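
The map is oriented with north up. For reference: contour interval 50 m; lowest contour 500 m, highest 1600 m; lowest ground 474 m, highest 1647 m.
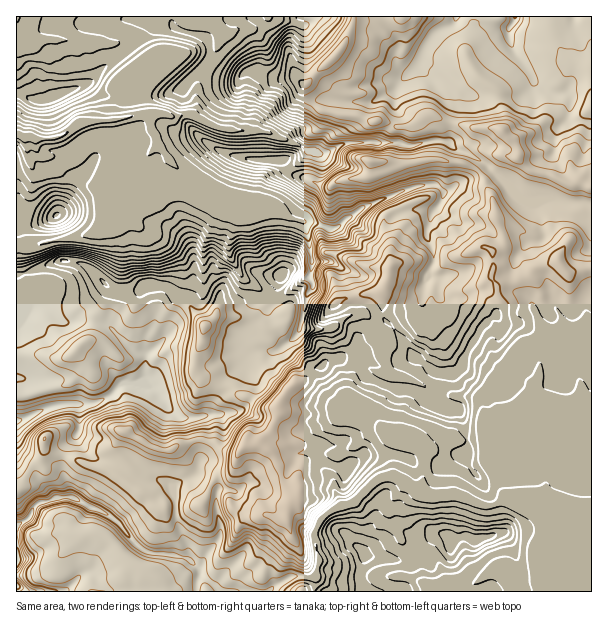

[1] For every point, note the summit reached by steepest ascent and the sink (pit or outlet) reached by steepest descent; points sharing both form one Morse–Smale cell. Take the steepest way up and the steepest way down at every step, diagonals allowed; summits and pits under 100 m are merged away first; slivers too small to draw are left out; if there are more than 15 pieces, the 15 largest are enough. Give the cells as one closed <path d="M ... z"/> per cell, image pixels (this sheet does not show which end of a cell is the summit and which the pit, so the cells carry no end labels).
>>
<path d="M266 16l-93 0-2 6-6-3-13 1-7 7-11 18 12 17-18 18 4 13-10 12 2 12-17 4-17 0-7 1-1 3 8 14 12 1 36 22 3 0 17-17 28 35 52 26 0 9-9 27 0 12 12 21 19 16 2 8 8 7-11 12-12 21 0 5 6 7-27 27-3 8 17 10 12 2 14 10 12 0 0 8-7 15-12 13 15 11 9 27 13 13 0 3-6 5-2 6 0 16 13 27 7 24 6 1 2-2 3-11-5-33 6-12 15-11 19-6 23-22 6-4 12 0 33 20 27-2 27 11 12 0 12-6 27 11 8 6 6 11 0 12-3 4 0 48 47 1 1-388-13-2-4 2-20-5-28 3-6-3-35-35-15 14-12 4-12 10-4 0-9-8-17 2-58 24-26 19-4 0-17-7-21-4-18-8-13 0 8-6 10-27 30-25-15-10-27-10-45-4-27-12 2-6 2-29-10-12-14-13 23-6 15 2 6-7 4-13 5 2 15-6 15 0 8-7z"/><path d="M395 476l-12 0-6 4-23 22-19 6-15 11-6 12 5 33-3 11-9 4-4 13 241-1 0-48 3-4 0-12-10-15-31-13-12 6-12 0-27-11-27 2z"/><path d="M258 444l-12 1-6 7-6 18-7 5-9 1-6 6-11 23-31 0-6 3-6-2-9-10-8-3-28-21-11-4-16-4-21-8-12-2-8-6-5 13-10 9-8 16-6 5 0 33 8-2 7-7 1-6 9-7 6 0 9-4 18 0 43 24 15 18 11 10 7 3 23 1 18 6 8 9 1 4-4 12 1 7 72 0 7-8 14-7 18 0 0-2-7-23-13-27 0-16 2-6 6-5 0-3-13-13-9-27z"/><path d="M353 16l-86 0-2 5-8 7-15 0-15 6-5-2-4 13-6 7-15-2-23 5 24 26-2 29-3 6 28 12 45 4 52 22 9-2 12-7 12-3 47 0 6 3 13 0 14-5 16 2 3-2 1-17-17-8-8 0-18 12-12 0-12-6-15 0-13-6-14 0-21-5-13-11-2-6 0-9 37-37 9-20z"/><path d="M158 145l-28 29-12 24 8 17 28 25 6 12 6 21-2 12 15 13 7 3 19 25-3 18-6 13 0 15 5 7 21 7 4-8 27-27-5-4-1-8 12-21 11-12-8-7-2-8-19-16-12-21 0-12 7-21 2-15-52-26z"/><path d="M144 384l-22 0-14 13-9 5-12 2-28 0-12 4-30 13-1 68 2 1 4-4 8-16 10-9 5-13 8 6 12 2 25 10 17 3 15 9 5-8 0-6-9-14 0-7 5-11 20 8 7 6 15 5 36-12 12 3 14 9 12 1 7-7 12-1 13-13 7-15 0-8-12 0-14-10-12-2-16-10-6 13-6 8 0 4-3 4-26 3-7-3-19-23z"/><path d="M591 16l-135 0 0 4-7 6-15 7-7 11-6 16 44 32 17 6 40-2 10-9 2-7 12 11 9 3 11-2 5 7-3 14 2 4 6 4 15 3z"/><path d="M443 140l-12 0-14 5-13 0-6-3-47 0-12 3-16 9-14-3-13 13-18 13-10 27-4 4-5 1 14 1 18 8 21 4 17 7 4 0 26-19 58-24 17-2 9 8 4 0 12-10 12-4 15-13-6-5-24-10-7-8z"/><path d="M81 124l-3 0-13 10-14 5-16 0-19-4 1 111 18 0 21-6 25-4 18-6 10-9 9-27 8-9 4-11 10-12-38-22-12-1z"/><path d="M117 196l-8 25-13 11-15 4-33 5-13 5-19 0 1 61 22-1 24 16 32-2 11-21 2-13 6 4 24 0 11-6 15 1 2-12-6-21-6-12-28-25z"/><path d="M383 16l-29 1-2 10-9 20-37 37 0 9 2 6 13 11 21 5 14 0 13 6 15 0 12 6 17-1 13-11 8 0 16 7 6-15 0-12-5-12-31-23-9 12-6 0-8-9 1-22-12-15z"/><path d="M534 80l-2 7-10 9-31 2-20-2-19-14 4 13 0 12-5 15 25 6 22 0 16 13 4 9-1 8 11 11 24 6 17 9 4 0 8-4 10 7 1-62-22-8-2-4 3-14-5-7-11 2-9-3z"/><path d="M74 498l-18 0-9 4-6 0-9 7-1 6-7 7-8 3 1 51 13 0 24-6 7-15 16-19 19-1 12 5 26 25 22 12 6 5 3 10 31-1 4-18-1-4-8-9-18-6-23-1-7-3-11-10-15-18z"/><path d="M165 286l-7 17-4 24-8 12-2 44 11 7 11 15 13 11 16 2 14-3 3-4 0-4 6-8 5-12-22-8-7-11 11-42-17-23-9-5z"/><path d="M126 432l-4 0-4 11 0 7 9 14 0 6-5 9 19 14 8 3 9 10 4 2 8-3 31 0 11-23 6-6 9-1 7-5 6-17-13-2-14-9-12-3-36 12-15-5z"/>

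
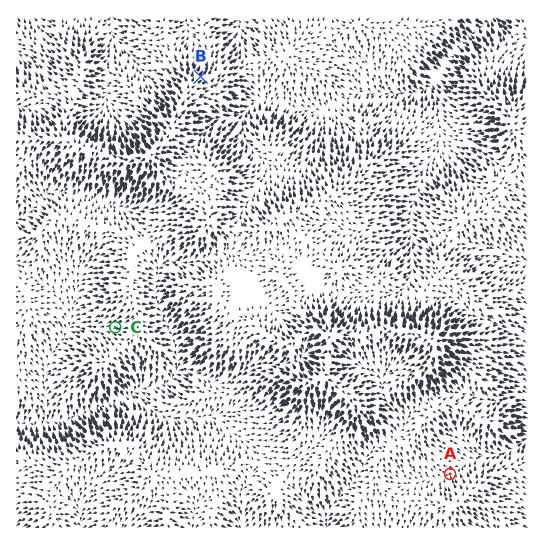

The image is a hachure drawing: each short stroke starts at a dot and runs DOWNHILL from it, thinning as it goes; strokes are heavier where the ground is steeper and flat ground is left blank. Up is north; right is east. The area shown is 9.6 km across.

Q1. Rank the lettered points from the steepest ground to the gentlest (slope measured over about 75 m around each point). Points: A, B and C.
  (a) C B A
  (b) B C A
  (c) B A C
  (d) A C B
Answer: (b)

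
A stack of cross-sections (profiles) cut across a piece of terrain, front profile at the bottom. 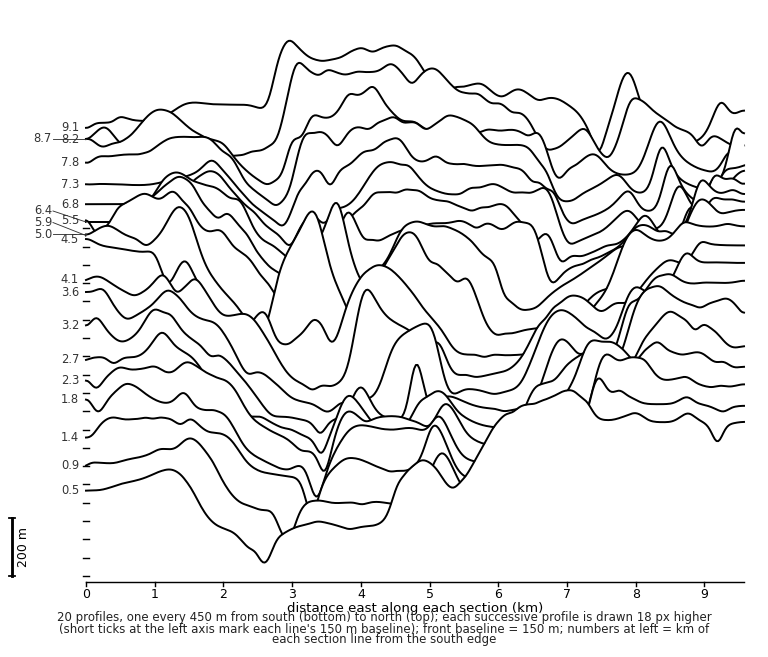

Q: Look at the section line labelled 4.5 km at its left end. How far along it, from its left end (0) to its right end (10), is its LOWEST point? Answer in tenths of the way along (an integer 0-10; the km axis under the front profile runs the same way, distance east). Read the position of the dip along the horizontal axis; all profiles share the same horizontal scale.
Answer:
6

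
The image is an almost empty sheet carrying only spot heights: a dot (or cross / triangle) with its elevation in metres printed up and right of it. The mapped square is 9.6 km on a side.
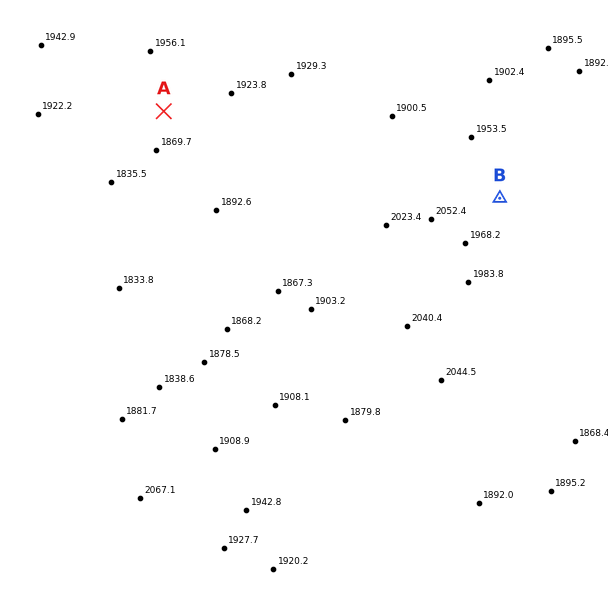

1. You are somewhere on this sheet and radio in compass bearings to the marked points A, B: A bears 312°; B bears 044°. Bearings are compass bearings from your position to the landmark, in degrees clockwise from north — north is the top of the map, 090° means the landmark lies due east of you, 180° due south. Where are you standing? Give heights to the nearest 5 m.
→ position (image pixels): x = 388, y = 314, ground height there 2020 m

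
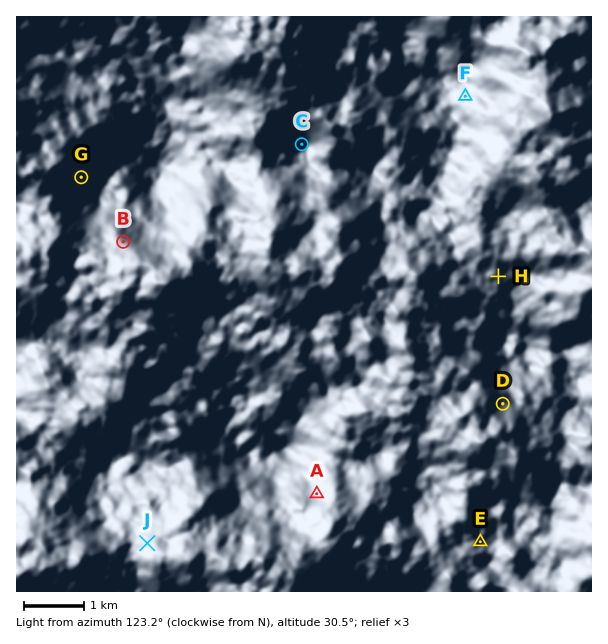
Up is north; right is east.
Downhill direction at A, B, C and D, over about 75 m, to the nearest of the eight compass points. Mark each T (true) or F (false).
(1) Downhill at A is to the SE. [T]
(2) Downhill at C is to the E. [F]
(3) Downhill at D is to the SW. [T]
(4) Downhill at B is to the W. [F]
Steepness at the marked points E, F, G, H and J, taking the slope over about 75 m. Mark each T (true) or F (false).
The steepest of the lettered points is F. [F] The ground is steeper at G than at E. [T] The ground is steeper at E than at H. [F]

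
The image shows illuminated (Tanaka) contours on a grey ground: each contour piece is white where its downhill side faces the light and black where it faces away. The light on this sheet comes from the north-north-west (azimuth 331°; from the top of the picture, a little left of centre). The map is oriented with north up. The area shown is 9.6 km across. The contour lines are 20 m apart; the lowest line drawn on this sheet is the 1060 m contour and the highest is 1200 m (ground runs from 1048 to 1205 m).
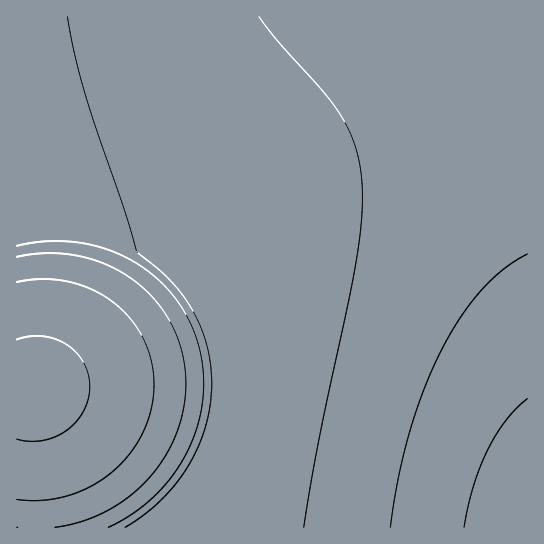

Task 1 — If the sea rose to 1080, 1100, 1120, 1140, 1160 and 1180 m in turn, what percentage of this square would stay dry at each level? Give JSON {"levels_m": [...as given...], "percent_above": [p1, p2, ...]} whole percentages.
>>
{"levels_m": [1080, 1100, 1120, 1140, 1160, 1180], "percent_above": [90, 62, 26, 17, 15, 10]}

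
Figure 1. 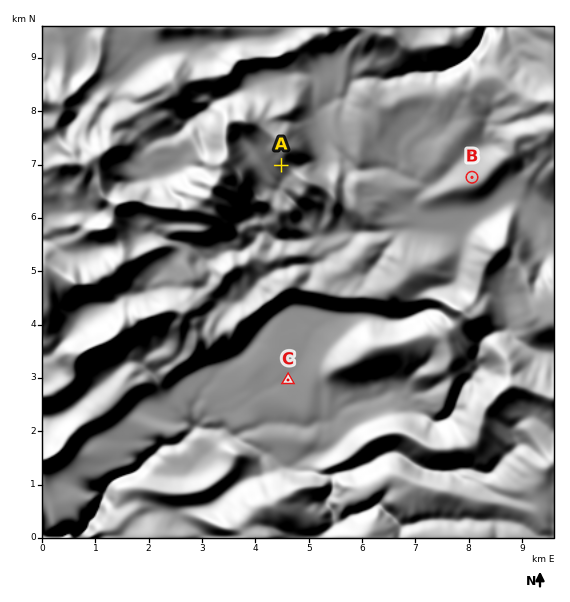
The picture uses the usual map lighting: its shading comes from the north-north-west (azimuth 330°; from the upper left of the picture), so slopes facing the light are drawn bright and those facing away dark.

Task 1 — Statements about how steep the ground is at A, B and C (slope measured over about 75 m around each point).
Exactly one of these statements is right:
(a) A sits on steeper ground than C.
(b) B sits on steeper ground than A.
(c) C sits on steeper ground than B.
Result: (a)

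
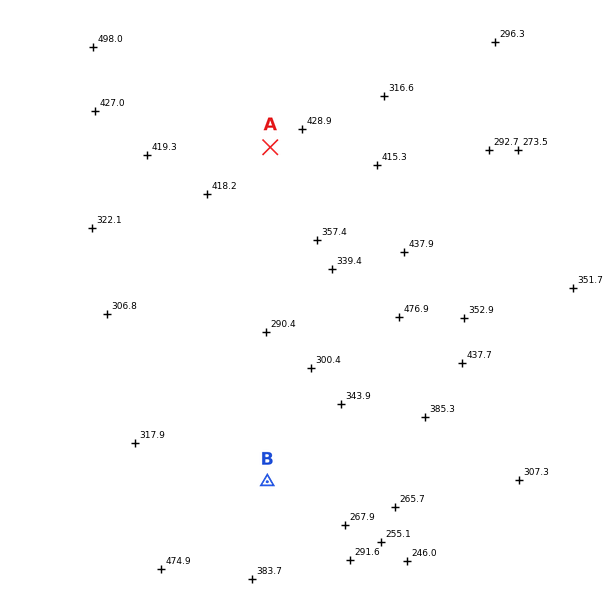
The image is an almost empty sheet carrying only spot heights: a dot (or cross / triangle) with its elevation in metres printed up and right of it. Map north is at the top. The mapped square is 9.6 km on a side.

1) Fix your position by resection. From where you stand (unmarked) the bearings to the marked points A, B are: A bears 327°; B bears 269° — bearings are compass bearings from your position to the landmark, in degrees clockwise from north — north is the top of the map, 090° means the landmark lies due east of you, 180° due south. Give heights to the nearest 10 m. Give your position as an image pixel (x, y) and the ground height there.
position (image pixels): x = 485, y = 478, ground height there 300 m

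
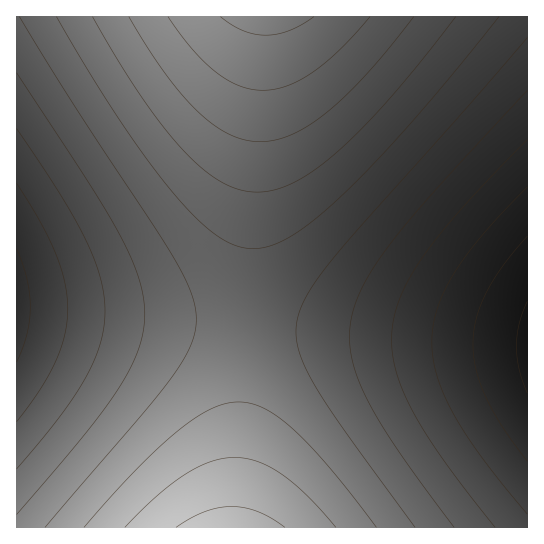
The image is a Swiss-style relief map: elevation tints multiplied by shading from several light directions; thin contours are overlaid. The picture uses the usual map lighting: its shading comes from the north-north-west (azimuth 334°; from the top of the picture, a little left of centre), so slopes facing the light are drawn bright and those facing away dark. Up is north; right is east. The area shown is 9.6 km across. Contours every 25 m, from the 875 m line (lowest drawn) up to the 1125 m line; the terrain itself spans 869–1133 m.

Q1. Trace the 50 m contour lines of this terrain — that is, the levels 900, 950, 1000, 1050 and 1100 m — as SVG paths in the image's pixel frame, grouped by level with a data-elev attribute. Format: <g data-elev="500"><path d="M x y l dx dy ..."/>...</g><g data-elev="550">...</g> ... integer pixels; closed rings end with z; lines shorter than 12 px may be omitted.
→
<g data-elev="900"><path d="M527 461l-24-34-17-29-10-28-3-25 3-26 10-26 17-27 24-30"/><path d="M17 249l10 30 3 28-3 27-10 28"/></g><g data-elev="950"><path d="M495 527l-52-67-31-50-10-21-7-20-3-19 0-19 3-17 6-19 9-18 14-22 39-48 64-67"/><path d="M17 129l43 65 25 45 15 39 4 17 1 16-1 16-4 16-6 18-9 17-26 40-42 51"/></g><g data-elev="1000"><path d="M415 527l-73-100-30-46-9-19-5-16-2-15 2-13 4-13 7-14 25-34 193-219"/><path d="M19 17l55 88 99 152 18 34 4 14 1 12-1 13-4 15-7 14-12 18-30 37-97 113"/></g><g data-elev="1050"><path d="M336 527l-29-31-26-22-24-13-23-4-12 2-12 3-25 13-28 21-32 31"/><path d="M93 17l24 42 24 37 22 30 20 24 19 18 19 14 18 8 18 2 18-2 19-8 21-13 23-18 25-24 28-30 65-80"/></g><g data-elev="1100"><path d="M168 17l25 33 24 23 22 13 12 3 12 1 12-1 12-3 26-14 28-23 29-32"/></g>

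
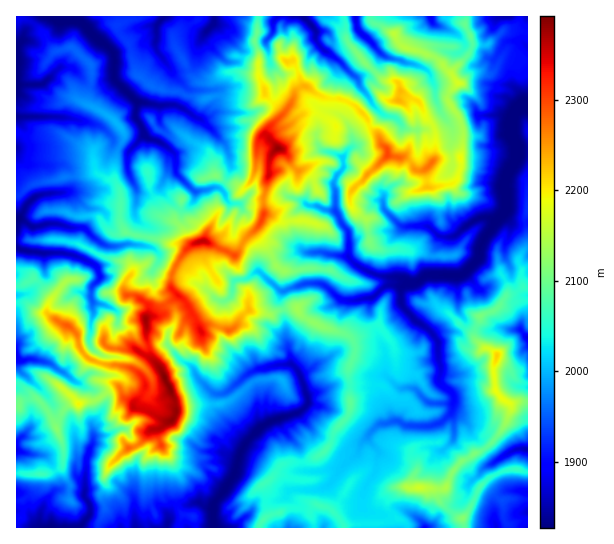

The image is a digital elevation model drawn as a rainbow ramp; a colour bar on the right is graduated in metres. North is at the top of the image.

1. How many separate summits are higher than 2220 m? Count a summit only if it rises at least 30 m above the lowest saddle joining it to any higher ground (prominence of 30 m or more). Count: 10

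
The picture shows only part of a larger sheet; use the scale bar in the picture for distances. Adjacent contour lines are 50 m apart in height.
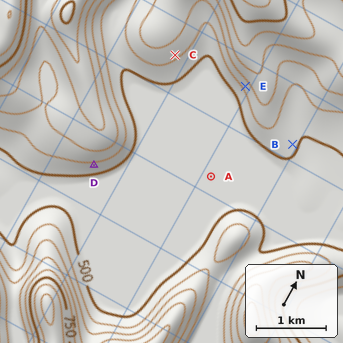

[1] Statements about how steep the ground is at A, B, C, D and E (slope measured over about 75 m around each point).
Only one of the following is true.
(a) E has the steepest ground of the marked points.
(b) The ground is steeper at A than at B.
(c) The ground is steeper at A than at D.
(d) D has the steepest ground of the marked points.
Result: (a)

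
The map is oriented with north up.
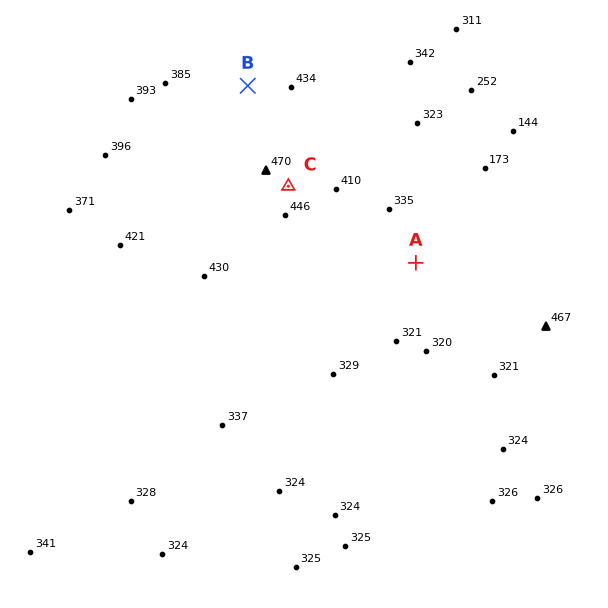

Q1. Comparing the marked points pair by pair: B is above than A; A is below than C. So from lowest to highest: A B C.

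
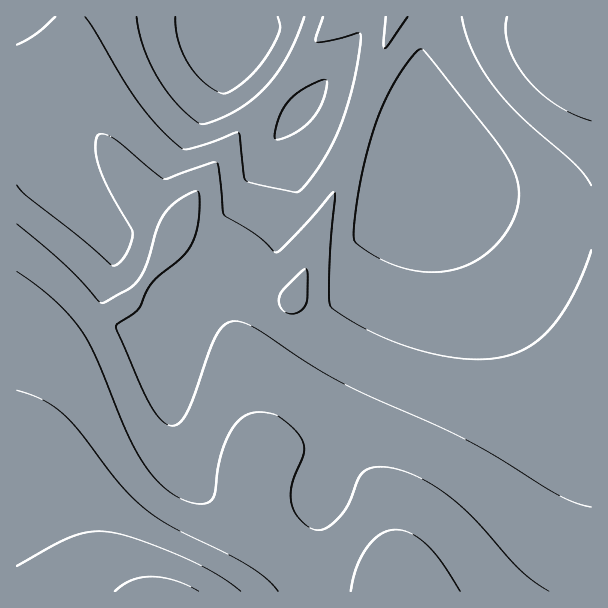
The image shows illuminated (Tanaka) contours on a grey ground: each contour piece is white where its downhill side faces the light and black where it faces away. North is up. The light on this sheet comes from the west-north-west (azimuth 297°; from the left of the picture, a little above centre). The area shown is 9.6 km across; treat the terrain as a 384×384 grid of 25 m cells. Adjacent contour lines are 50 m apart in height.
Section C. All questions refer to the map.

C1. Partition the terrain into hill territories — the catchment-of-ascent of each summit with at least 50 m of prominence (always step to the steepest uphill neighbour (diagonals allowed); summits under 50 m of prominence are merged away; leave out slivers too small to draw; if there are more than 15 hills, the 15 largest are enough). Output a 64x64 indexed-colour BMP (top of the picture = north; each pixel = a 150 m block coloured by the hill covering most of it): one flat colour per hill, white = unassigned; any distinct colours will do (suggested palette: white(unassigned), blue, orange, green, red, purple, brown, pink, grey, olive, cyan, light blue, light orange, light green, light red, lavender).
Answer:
<image width="64" height="64" href="data:image/bmp;base64,Qk12CAAAAAAAAHYAAAAoAAAAQAAAAEAAAAABAAQAAAAAAAAIAAATCwAAEwsAABAAAAAAAAAA////ALR3HwAOf/8ALKAsACgn1gC9Z5QAS1aMAMJ34wB/f38AIr28AM++FwDox64AeLv/AIrfmACWmP8A1bDFABERERERERERERERERERERERIiIiIiIiIiIiIiIiIiIiEREREREREREREREREREREREiIiIiIiIiIiIiIiIiIiIRERERERERERERERERERERESIiIiIiIiIiIiIiIiIiIhERERERERERERERERERERERIiIiIiIiIiIiIiIiIiIiEREREREREREREREREREREREiIiIiIiIiIiIiIiIiIiIRERERERERERERERERERERESIiIiIiIiIiIiIiIiIiIhERERERERERERERERERERERIiIiIiIiIiIiIiIiIiIiEREREREREREREREREREREREiIiIiIiIiIiIiIiIiIiIRERERERERERERERERERERESIiIiIiIiIiIiIiIiIiIhERERERERERERERERERERERIiIiIiIiIiIiIiIiIiIiEREREREREREREREREREREREiIiIiIiIiIiIiIiIiIiIRERERERERERERERERERERESIiIiIiIiIiIiIiIiIiIhERERERERERERERERERERERIiIiIiIiIiIiIiIiIiIiERERERERERERERERERERERESIiIiIiIiIiIiIiIiIiIRERERERERERERERERERERERIiIiIiIiIiIiIiIiIiIhERERERERERERERERERERERESIiIiIiIiIiIiIiIiIiERERERERERERERERERERERERIiIiIiIiIiIiIiIiIiIRERERERERERERERERERERERESIiIiIiIiIiIiIiIiIhERERERERERERERERERERERERIiIiIiIiIiIiIiIiIiEREREREREREREREREREREREREiIiIiIiIiIiIiIiIiIRERERERERERERERERERERERERIiIiIiIiIiIiIiIiIhEREREREREREREREREREREREREiIiIiIiIiIiIiIiIiERERERERERERERERERERERERERIiIiIiIiIiIiIiIiIREREREREREREREREREREREREREiIiIiIiIiIiIiIiIhERERERERERERERERERERERERERIiIiIiIiIiIiIiIiEREREREREREREREREREREREREREiIiIiIiIiIiIiIiIRERERERERERERERERERERERERERIiIiIiIiIiIiIiIhEREREREREREREREREREREREREREiIiIiIiIiIiIiIiERERERERERERERERERERERERERERIiIiIiIiIiIiIiIREREREREREREREREREREREREREREiIiIiIiIiIiIiIhERERERERERERERERERERERERERESIiIiIiIiIiIiIiEREREREREREREREREREREREREREREiIiIiIiIiIiIiIRERERERERERERERERERERERERERESIiIiIiIiIiIiIhERERERERERERERERERERERERERERIiIiIiIiIiIiIiERERERERERERERERERERERERERERESIiIiIiIiIiIiIRERERERERERERERERERERERERERERIiIiIiIiIiIiIhEREREREREREREREREREREREREREREiIiIiIiIiIiIiERERERERERERERERERERERERERERESIiIiIiIiIiIiIRERERERERERERERERERERERERERERIiIiIiIiIiIiIhEREREREREREREREREREREREREREREiIiIiIiIiIiIiERERERERERERERERERERERERERERERIiIiIiIiIiIiIREREREREREREREREREREREREREREREiIiIiIiIiIiIhERERERERERERERERERERERERERERESIiIiIiIiMzMzERERERERERERERERERERERERERERERIiIiIjMzMzMzMREREREREREREREREREREREREREREREiIiIzMzMzMzMxERERERERERERERERERERERERERERESIiMzMzMzMzMzERERERERERERERERERERERERERERERIjMzMzMzMzMzMREREREREREREREREREREREREREREREzMzMzMzMzMzMxEREREREREREREREREREREREREREREzMzMzMzMzMzMzERERERERERERERERERERERERERERETMzMzMzMzMzMzMRERERERERERERERERERERERERERETMzMzMzMzMzMzMxERERERERERERERERERERERERERERMzMzMzMzMzMzMzEREREREREREREREREREREREREREREzMzMzMzMzMzMzMRERERERERERERERERERERERERERETMzMzMzMzMzMzMxERERERERERERERERERERERERERERMzMzMzMzMzMzMzERERERERERERERERERERERERERERETMzMzMzMzMzMzMRERERERERERERERERERERERERERERMzMzMzMzMzMzMxEREREREREREREREREREREREREREREzMzMzMzMzMzMzERERERERERERERERERERERERERERERMzMzMzMzMzMzMREREREREREREREREREREREREREREREzMzMzMzMzMzMxERERERERERERERERERERERERERERETMzMzMzMzMzMzERERERERERERERERERERERERERERERMzMzMzMzMzMzMRERERERERERERERERERERERERERERETMzMzMzMzMzMxERERERERERERERERERERERERERERERMzMzMzMzMzMz"/>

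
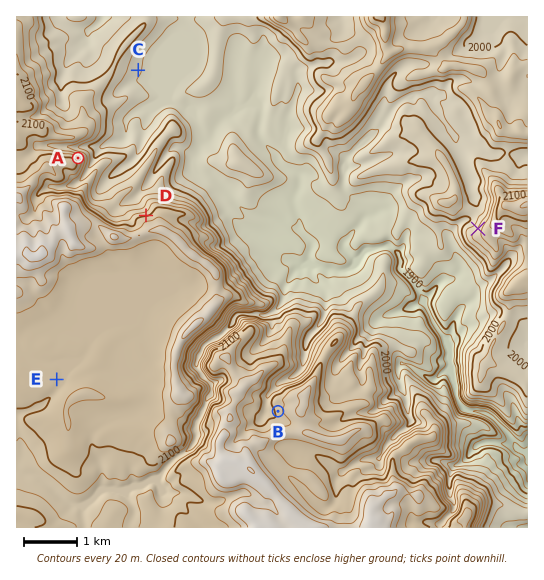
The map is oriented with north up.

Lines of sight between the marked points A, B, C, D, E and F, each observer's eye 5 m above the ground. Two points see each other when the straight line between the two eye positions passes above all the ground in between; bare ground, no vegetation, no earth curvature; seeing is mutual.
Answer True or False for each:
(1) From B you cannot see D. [True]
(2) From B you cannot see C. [True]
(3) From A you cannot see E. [True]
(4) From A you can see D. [True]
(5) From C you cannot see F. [False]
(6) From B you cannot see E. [True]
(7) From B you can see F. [False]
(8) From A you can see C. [True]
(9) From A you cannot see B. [True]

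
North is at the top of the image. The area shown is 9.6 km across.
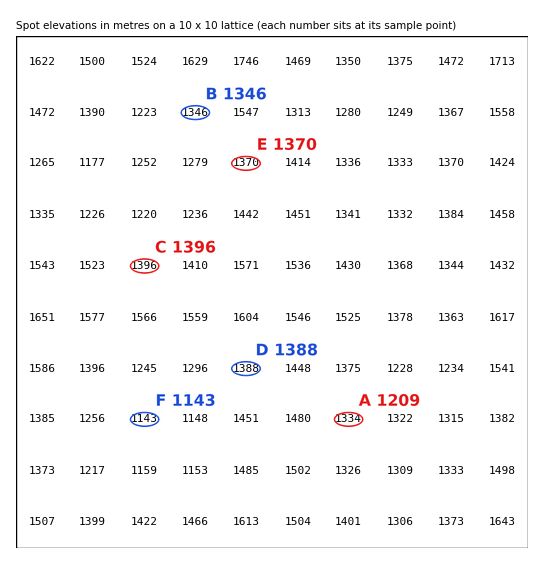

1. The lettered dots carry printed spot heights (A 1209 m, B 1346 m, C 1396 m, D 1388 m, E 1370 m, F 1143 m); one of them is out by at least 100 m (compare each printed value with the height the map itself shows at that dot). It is A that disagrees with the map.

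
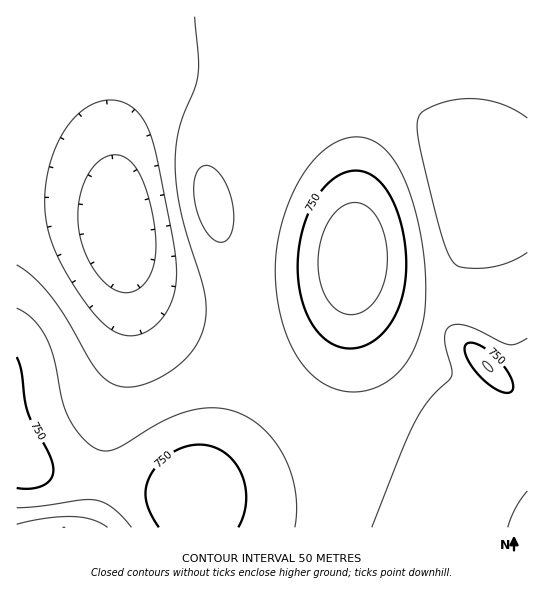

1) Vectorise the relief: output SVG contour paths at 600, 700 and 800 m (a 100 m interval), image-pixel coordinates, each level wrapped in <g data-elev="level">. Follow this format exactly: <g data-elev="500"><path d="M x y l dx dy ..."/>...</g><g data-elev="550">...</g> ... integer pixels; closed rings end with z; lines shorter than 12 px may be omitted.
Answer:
<g data-elev="600"><path d="M126 335l-11-3-12-9-12-13-14-20-14-23-9-20-6-17-3-19 0-20 3-20 6-18 8-18 9-14 11-10 12-7 13-4 12 1 12 6 10 9 8 14 9 33 14 74 4 25 0 16-1 13-4 12-6 12-9 10-10 7-9 3z"/></g><g data-elev="700"><path d="M295 527l2-17-1-17-4-18-6-16-9-14-11-14-13-10-14-8-21-5-24 2-15 4-16 7-49 28-12 2-12-6-13-14-11-19-5-15-7-39-8-21-13-18-16-11"/><path d="M508 527l8-20 11-16"/><path d="M17 508l25-2 40-6 13 0 10 3 8 5 18 19"/><path d="M345 391l16 1 14-4 14-7 12-11 8-12 8-16 6-20 2-19 0-29-3-31-7-32-9-28-10-20-11-14-14-9-13-3-13 2-15 7-13 11-13 16-11 20-9 22-6 23-3 24 1 23 3 24 6 22 8 19 11 16 13 13 13 8z"/><path d="M527 338l-10 6-7 1-8-3-23-11-13-5-12-1-7 4-2 5 0 7 7 28-1 8-22 22-14 22-13 29-30 77"/><path d="M218 242l8-1 5-8 3-12-1-16-5-16-7-14-8-8-8-1-7 4-3 8-1 12 1 13 4 15 6 11 6 9z"/></g><g data-elev="800"><path d="M490 371l3 0-2-4-4-4-4-2 1 5z"/><path d="M346 314l7 1 6-2 7-3 7-6 9-16 5-21-1-22-6-22-10-14-7-5-6-1-7 0-7 3-11 11-9 17-5 20 1 21 5 19 10 14z"/></g>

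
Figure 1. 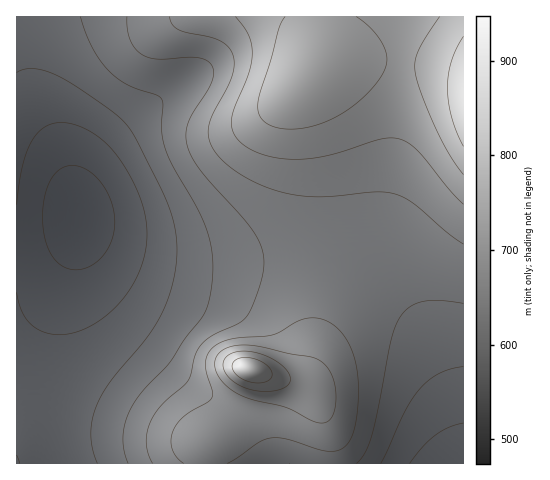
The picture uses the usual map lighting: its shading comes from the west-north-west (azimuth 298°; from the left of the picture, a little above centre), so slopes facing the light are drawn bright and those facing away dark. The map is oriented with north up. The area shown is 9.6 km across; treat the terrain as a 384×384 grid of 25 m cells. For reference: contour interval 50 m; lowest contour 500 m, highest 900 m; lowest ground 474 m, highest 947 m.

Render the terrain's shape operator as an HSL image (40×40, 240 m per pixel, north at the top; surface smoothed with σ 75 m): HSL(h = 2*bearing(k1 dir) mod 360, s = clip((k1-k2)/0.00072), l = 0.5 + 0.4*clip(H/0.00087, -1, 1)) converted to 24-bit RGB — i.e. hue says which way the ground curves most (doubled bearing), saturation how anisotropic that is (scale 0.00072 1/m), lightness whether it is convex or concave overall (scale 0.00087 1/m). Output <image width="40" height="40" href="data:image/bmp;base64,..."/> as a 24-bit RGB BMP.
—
<image width="40" height="40" href="data:image/bmp;base64,Qk32EgAAAAAAADYAAAAoAAAAKAAAACgAAAABABgAAAAAAMASAAATCwAAEwsAAAAAAAAAAAAAk3CHhm2Pe2yNdm2NdW2NdGyOdGuPdWuSd2uUemyWfm+Xg3SYiXmYjX+YkIOYkYaXkIaXjIWXh4CXgnqXfXOYe2yYemaYfGSXgGSVhGmSiHeMiI6BgqN5dKt0cqSDcJqUbIeTbHqPbXWLcHWIcnaGdXiEd3mDeHuCknGAi3COfm6Md26Mc22McGyObmuQbWuSbWuUb22Wc3CXeHWYfnqYhYCYioSYjoaZkIWZj4KajX2binachm6dhGeegmGfgl+dgmGagmuVgX6MgJmBfap5eKp7eJyKdIuTbXeQa2+ObW+LcHCIcnOGdXaEd3iDeHqCj3N7i3OKgHGKeHCLcm+MbW6NbG+Pa3CRa3KUbXWVcHmWdX2XeoGWgIOWhYSWjIaWkYWYk4CalHqck3KekWmgj2KhjF6giV6ehGSaf3KTgo+PfKJ+fax5e6N7fpGKdXqOb22Ob2uNcG2LcnCIdHKGdXWFd3eDeHmCjHZ4iXaFgHSIeHKJcXCKb3OMbXWObHiQbHuSbX+UcIOUdIeUeoqUgIuShYmQi4eQk4OTl32Vm3SVnWuUnWORml+OlWCOkGWRhW+OfX+KfZiDfKh4gqp3g5t9goeIe3SMdmyNdWuNdG2LdXCIdnKHd3WFeHeEeHiDiXl4hnmCgHeGeHWHcnSJcHeLb3qNbX6PbYKQbYeSb4uSc4+SeJGQfo+LhIuIioWFkXyCmW57oltqpktSpEhBnVpCkW9Ph4Jic4dvcZV6c6J2fap0hqR3iZN+hn+HgHGMe2yNeGyMd26Ld3CJeHOHeHWFeXeEeXiDhn57hHuBf3mEeHeGdHiIcnuJcH6Lb4KNboeOboyPb5COco+Jdo6Eeox/hIl+jXx3m2FkrEJIuiUgwCwIvlMDt40Qkq4mUas6SK9mWq6Cbal+e6V2iZx7jYyBinqKg3CNfmyOfGyNem6LenCJenOHenWGeneEeniDhIJ8gX6AfXuDeHmFdnqHdH2IcoCJcYSLcImMcIyKcI2FcY2AdIx6eol3iIB1lWBlqzlSwQ0vwQANyB4A3XkDq9sgJ+Q2Ie2cLeDPTcHDb6ief5qCjpKCi3+BjXWNh26PgmyOf2yNfW6LfHGJe3OHe3WGe3eFe3mEgIN9f4CAfH2DeXyFd3yGdX6HdICIc4SIcoiJcomFcoqAcol6dIh0gIN2iGtynUl4uh5/2QCF+AGO1F6bq8PDk/nveO7/R7z/J4L4SnHHdYGfjIuJkYOAkHmFkHGOi2yQhWyPgm2Nf2+LfnGJfXSHfXaGfHeFfHmEfIN8fYKBe3+DeX6Fd32Gdn6HdoCHdYKHdYaGdYaCdIZ9dYZ4d4N2fXh5iWOLkUGmkR7Qfh75dmX/wtb/zOn/zOT/g5b/UDP/ZCDpg0u5mHOZlXx+lXl7k3SDkm6MkGyRiWyPhW6NgnCLgHKJf3SHfnaGfniFfXmEeoV+e4SCeoGEeX+FeH2Gd32Gd36Gd4CFd4KEeISCeIN9eIJ5eX96dXSAZV+QQEaxIlblOqL/e+T/pP/9rOTmvovK6SvQ4QzBwiemp1KJmm5zmXt0l3NzlXB+k22IkWyOjW2PiG+MhHGKgnOJgHWHf3eGf3iFfnqEeIeAeYaEeYOFeICGd32Gd3yGd3yGeH2FeX6DeoCCe4B/eoB8eX99cn6EYIKTRJ2wJNvPGvamJfhWdect37gZ1jUCxwALuRY4pz9Um2ZgmoJumYFwl3NwlG55kmyCkG2Jjm6MinCMhnKKhHSIgnaHgXeGgHmFf3qEdoiBd4eFd4SHd4CHd32Hd3uGd3qGeHqFeXqDe3uCfH2AfX5+e399dIN/Zo6AUJ92NrRQNcUec8sMvsgAvYIAt1AHrUIgoFZDlndfloxrmI5ul4NvlXRuk211kW1+j26EjXCIi3GKh3OJhXWIg3aHgniFgXmEgHqDdIqCdYiGdoWIdoGHdn2HdnqHd3iGeHeFe3iEfXqDf3uBgHyAfn19eoB5cIZwaJBiaZpQeaQ+lqgwqJ0spIMznHdElHxYkIlojZJtkZRvlY9vlINvk3ZvkW5yj297jXCBi3GFinOHiHSIhnaHhHeGg3iFgnmEgnuDc4uDc4mHdIaIdIGIdX2HdXmHdneGeXeFfHiFf3mEgnmDgnqBgnt+gX17gYJ4gIZygotqiI5kj5Bgj4xhjYlmiYptg4txgY5xhZBwjZJwko1wkYJwkHhwjnBxjHF5i3J+iXOCiHSFh3WGhnaHhXeGhHiFhHmEg3uDcYyDcoqHcoeJc4GIdH2HdHmGdXWGeXaFfXeFgHiEg3iEhHmChHl/g3p8g3t6g355hIF4hYR2hYV2goZ2gIZ2foh2fYp0gI1zhY5yjI9xj4pxjoJxjXpyjHNyinN4iXR9iHWAh3aDhnaFhneGhXiGhXiFhHmDg3uCcIyEcIqIcYeJcoGIc3yHdHiGdXSFeXWFfnaEgXeEhHiEhXiBhXl/hXl8hHl6hHx6hH56hIF6g4R6gYV5f4Z4foh3f4p1got0hoxzi41yjYhyjIJzi3xziXd0iHV3h3Z8hnd/hneChneDhXiEhXiFhXiEhHmChHqAb4yEcIqIcIaJcYCHcnuGc3eFdHSEeXWEfnaEgnaEhHeChXd/hXh9hXh7hXl5hXx5hX96hYJ6hYV6g4Z5god4gYh2gop1hIt0h4t0iotzi4d0ioJ0iX51h3p2hnd3hnh7hXh+hXiBhXiDhXiEhXiEhXiDhXmBhXl+b4uFb4qIb4SIcH+GcXqFcnaEdHODeXSCfnWCg3aDhHeAhHd9hXd6hnd4hnp4hn14hoB4hoJ4hoV4hYd4hIh3g4l2hIl1hYp0h4p0iYp0iYd1iIN1h392hnx3hXp4hHl7hHl9hHmAhHmChHiDhXiDhXiChXiAhnh9cIqFb4iIb4KHcH2FcHiEcnWCdHOCeXSBfnWBgnaAg3Z9hHZ6hXZ3hnh2h3t2h353iIF3iIN3iIZ3iIh2hol2hol1hYl1hop0h4l0iIl1iId1h4R2hoF3hX54hHx5g3p6gnp9gnp/g3mBhHiDhXeDhXeBhnZ+h3Z7cYmFcIWHb3+Fb3qEcHaCcXOBdHKAenSAf3WAgXV+gnZ6hHV3hXd1h3l1iHx1iX91iYJ1iYV1iYd1iol1iIp0h4p0h4p0hop0h4l0h4l1h4h1h4V2hYN4hIF5g396gn17gXt8gXt/gnmBg3iChXeChnaBh3V+iHR5coaGcYGFcHyEb3eCcHSBcXGAdXJ/enR/f3V/gHV7gnV4hHV1hnh0h3t0iX50ioFzioNzi4Zzi4hzi4pziotziYtziIpzh4pzhol0hoh0hod1hYZ2hYV4hIN5goF6gX97gHx8gHt/gnmBg3iDhXaDhnSBiHN9inJ4dIKEcnyDcHiCb3SBb3GAcXB/dnJ+enN+fnR9f3V6gXV2hHd0hnl0iHxziX9zi4Jyi4RyjIdyjIlyjItyi4xyiotyiItyh4pzholzhYl0hId1hIZ2g4V3goR5gYJ6gIB7f319f3x/gHmBgneDhXWEh3OCiXF+jHB4dnyCc3eCcHOBb3CBcG+Ac3B/dnF+enN9fXR9f3V5gXV1g3h0hnpziH1zioByi4NyjIVxjYhxjYpxjYtxjIxxioxyiItyh4tyhYpzhIl0g4h1god2gYV3gIR4f4J5foB7fn59fnx/fnmBgXaDhXOFiHGDim9/jW15dnaBc3OCcnCBcW+Bcm6AdG9/d3B+enJ+fXR9fnV6gHZ2g3h1hXt0iH50ioFzi4NyjIZyjYhxjYpxjYxxjY1xi4xxiYxyh4tyhYpzg4l0gYh0gId1f4Z2foR4fYN5fIF6fH99e3t/fHiBf3WDhHGGiW+GjG2Bj2t7fHWDeHKDdm+CdW6CdG6BdW6Ad3B/eXJ+fHR+fnZ8f3d5gXl3hHt3h312iYB1i4J0jIVzjYdzjYlyjYtyjY1yi41yiYxyhotzhIpzgol0gIh0fod1fYZ2fIV3e4N4eoF6e39+ent/enaBfHOEgW+HiW2KjWuFkGl+gXOFfXCEem6Ed22Ddm2Cdm6BdnCAd3J/eXV/e3d+fnl/gHt9gnt7hXx6h315iX94i4F3jIR2jYZ1jYl0jYt0i4xziYxzhot0g4p0gYl0f4h1fYd2e4Z2eoV3eIN4eYJ8eoCAeHqAd3WCenGFfm2IhmuLjmmLkmiEhnGHgW6HfW2GemyFeGyEd26DdnCBdXKBdXSAdneBeHqCenuDfnyDg32Fhn2EiH2Bint8i356jIF5jIR4jIh3jIt2iYt2hot2g4p2gIl2foh2e4d2eYZ3eIV3eIR6eYJ+eIGBdnqCdHKEdm6HemuKgmiMjGiPkmiLim+KhW2JgGyIfGuHeWyFd26EdXCDc3KCdHiDdH2FdX+Hdn+Jd32LeXmNgHqOiHuPj3uPj3yIjnyCjXx8jIF7i4Z6iol6h4p5g4l4gIh4fYh4eod4eIZ4eIV7eIR9eIOBd4CDdHmEcHCGcmyJdWiMfGaOhmaRkWiTjG2KiGyLg2uKfmuIe2yHeG+FdXGDc3aDdH6FcoWIcYmNcImQcIWTcn2Vc3SXgHWZi3aalHeZl3iUlHqLkHyDjX19ioN+iIh9hIh8gIh7fId6eod6eYZ8eYZ+eIWBd4WFdX+FcniGbW+IbWmLcGWOdWSQfWWSh2qUjWyLimuMhWuLgGuKfG2IeW+GdXOEdXqDdIWGcIuHbJGLapaTaZOZaoibbHqdcW6gg3Cik3GjnnOjoHWbm3iRlHuIj36DioGAh4aAgoZ/fYZ+fId/e4aBeoaDeIaFd4OGdH6HcHeJa26LZ2aOaWORbWKTc2WUe2uUjmyLi2uNhmuMgWyLfW2KenCHeHSFd3yDdoaCcI1/apOAZJmGYZ2RYJyfZIqfaHagdWuijGymn22pqW+npXOcn3aSmHuLkH6GioGEhYSDgYWDfoaEfIeFeoeHeISHdoGIcnyJbnWLaW6NZGaQYmCTZGCVaGSWbmyVjm2Li2yOhmyNgWyMfm6LfHGJenWGenyDeYV+cox2aZRyYZpyW515WJ2FWpyVYYuZaHKZfmudmWylqmynq26dqHKVoXaPmXuKkH+IioKHg4OGgISHfYWIe4SIeIKJdX+KcXqLbHSNZ22QYmeTX2OVX2OXZGqXbXqWjm6Li22NhW2NgW2Mfm+MfHGKfXWIfnuEf4N+fIt2dJJtZZhjWZthU5toUZhzVpN/YYyMbnWJinCSn26VqG2Rqm+OpnOLn3iJl3yJj4CJiYKKgYGIfoGJe4GKeH+KdXyLcHiNa3OPZm2SYWmUXmeXX2qYZHSYboeXjW+LiW+NhG6NgG+MfXCMfHKLfXWKgXqHhH+AiYl7iI9zf5RpbZZfV5ZVTZNYS49gUYpoX4Nvc3x0inN2m294pG96pnF9onaAnHqElH6HjoGLhoGKf36Ke32LeHyLdHmNcHaOa3KQZm6TYWuVXmuXX3GYZX2YbpGXjHGLh3CMgnCMfnCMe3GMenKMfHWLgXmJiH2Hi318j4R4koxyi5JqdY9hXI1WTItSSIpVTYhXWIZYdodlkIhrm39toXpwoXh0nXl6ln2CkICIi4CMg36LfXuLeHiMdHeNcHSPa3GRZm6TYm2VX2+XYXaXZ4SXb5aTinOKhXKKgXKLfXKLeXKMeHOMeXWMf3iLh3uLjXyGknl+lXd1k3tyjIJweoVqXYRdUIdbSYlXS4xTV49Tc5NdkJllnZRtnotzm4V4loB8kX+CjYCJh3+LgXyMe3iMdnWNcXKPbHCQZ2+SY2+UYXKWY3qWaYiUcJSLiHWJg3SJf3SJe3OKeHOLdXOLdnWMeneLgnqMjXuOk3mLmXaGm3KDl3GAi3R+eHp7ZYJ3VolvTo9mTZRcVJhTbpxchp1ml5xvmZR2lYp7kIJ/jICFin+LhHyLf3mMenaNc3KObm+PaW+RZXCTZHSTZXyTa4mScpGFhneHgnaHfnaIenWJdnWJdHaKdXeLdniLe3mLhHuNkHqSmHeTnnOUoXCXnm6bi2+WbW2OZISOWpOJVJh7VJ1tWZ9hap9hf5xrjZh0k5N6j4h/i4CBin+Ih3yKgnqLfXeMd3OMcG+Oa2+PaHGQZnWRaH2QbomOdI6Bg3iGgHiGfHeGeXeHdneIdnmJdXuKdnyKeHyLe3qLhHuOj3mUmnWboHGhnm6lkmykfmqgZ2ydYoOdXZueW6CNXaF9Y59wbJtrfZdzh5J5jY1+ioOAiX+EiX2JhXqKgXiKe3WLdHGMbnCNa3KOaXaOa32NcIiLdYt+gnqEf3qFfHmFeHiGd3qHd3yIdn6JdoCJd4CKeX+Ke3yKgnuNi3mTknWalXKhkG6lhWymc2qlaHKjZYaiZJmhZZ+VaJ2Gbpl7dJR1f495h4t+iISAiH+BiHyFiHqIhHiJf3aJeXOJcXCKbnKLbHaLbn2KcoaJd4l8"/>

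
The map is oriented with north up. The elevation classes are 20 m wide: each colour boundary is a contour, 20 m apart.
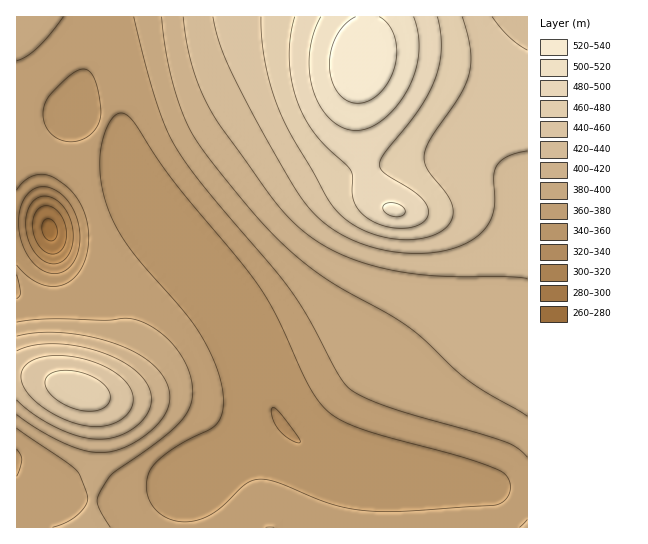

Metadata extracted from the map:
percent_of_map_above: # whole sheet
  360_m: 77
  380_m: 55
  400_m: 42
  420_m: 32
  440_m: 24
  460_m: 14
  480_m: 8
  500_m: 4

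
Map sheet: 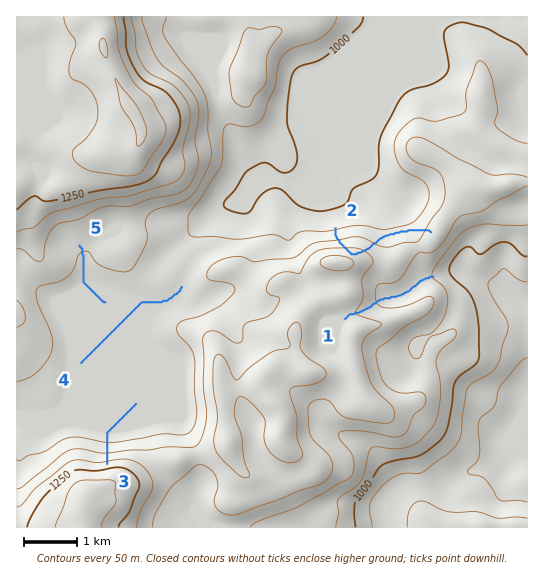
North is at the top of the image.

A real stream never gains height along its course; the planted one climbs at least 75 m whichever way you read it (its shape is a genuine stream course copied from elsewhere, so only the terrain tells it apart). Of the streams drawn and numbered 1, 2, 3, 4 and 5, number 2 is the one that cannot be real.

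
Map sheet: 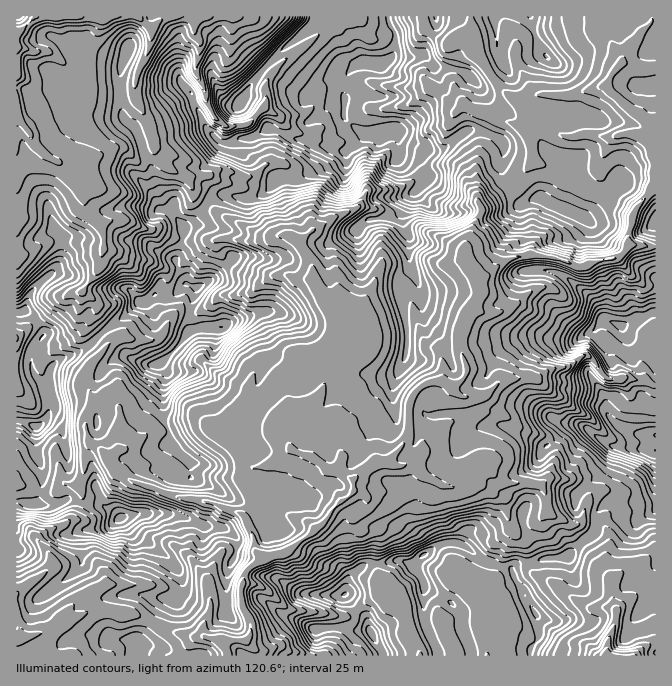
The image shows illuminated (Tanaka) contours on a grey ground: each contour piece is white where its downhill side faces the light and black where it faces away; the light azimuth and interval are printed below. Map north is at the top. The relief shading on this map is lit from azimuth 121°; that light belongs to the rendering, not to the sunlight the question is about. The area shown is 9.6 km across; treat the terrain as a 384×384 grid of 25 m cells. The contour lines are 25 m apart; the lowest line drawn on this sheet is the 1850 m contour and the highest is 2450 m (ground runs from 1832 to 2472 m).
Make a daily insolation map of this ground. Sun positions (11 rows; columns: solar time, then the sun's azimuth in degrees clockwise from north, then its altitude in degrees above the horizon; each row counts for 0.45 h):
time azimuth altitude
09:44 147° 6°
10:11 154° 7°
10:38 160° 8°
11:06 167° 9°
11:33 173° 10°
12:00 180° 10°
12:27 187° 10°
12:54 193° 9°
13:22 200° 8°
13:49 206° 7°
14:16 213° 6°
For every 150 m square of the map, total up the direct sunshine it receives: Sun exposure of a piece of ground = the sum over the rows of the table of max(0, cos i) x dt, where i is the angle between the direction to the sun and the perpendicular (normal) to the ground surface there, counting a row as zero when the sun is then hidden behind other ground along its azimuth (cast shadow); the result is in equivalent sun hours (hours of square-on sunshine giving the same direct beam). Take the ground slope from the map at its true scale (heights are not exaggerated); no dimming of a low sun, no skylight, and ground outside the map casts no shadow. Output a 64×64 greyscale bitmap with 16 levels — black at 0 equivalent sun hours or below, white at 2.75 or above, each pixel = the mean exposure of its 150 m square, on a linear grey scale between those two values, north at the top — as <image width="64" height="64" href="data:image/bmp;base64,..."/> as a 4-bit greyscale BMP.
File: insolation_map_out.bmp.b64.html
<image width="64" height="64" href="data:image/bmp;base64,Qk12CAAAAAAAAHYAAAAoAAAAQAAAAEAAAAABAAQAAAAAAAAIAAATCwAAEwsAABAAAAAAAAAAAAAAABEREQAiIiIAMzMzAERERABVVVUAZmZmAHd3dwCIiIgAmZmZAKqqqgC7u7sAzMzMAN3d3QDu7u4A////ADNGd2Z3REVVMhEkEDMDfMmIeFIjZjRUREREd1RIq/6TEBI1VEVDMhEhATMhWIecy5iZMSN1JGM0RDJ4doqVebd4YxIiIAABJHhJzaVnmZd4dVMjRXM1UzRENVjLmJc1Z3iHVCEAAAN5qYWYNXiGIAABIAE1U0RERERGZUZTVjRVZ4hlVDIjWJmHhEMplyEQBJcQETRVeENERGUQABITQ0VEeZdEaJqXZVZERDdhOrvcuUEjNXdiE1VFcgESV4eENEEVmYUhERATVTVVMgODIRESMiNFZSAkRFYxETZ1RWZUpBE4qXZnd4l0RmhUeDAAAAAkNHlSI0RDRhEkVkNFNFW7chOHeJuqqVN3WIEAAAAAAFZ5mDNERWhjJGeHVFZURcqGdlabq6qEFKlElAAAAAAAASVBaWVoYgASV4hmZ4dUVDm7ms7MuUFJqWRjQQAAAAAAAAADiZUAAAAAAWmHmpcxfN3f/+uEWKmJymR2MAAAAAAAAAATEAAAAAAAOIeKqGi2I2is6pu6moiEE1MyAAAAAAAAAAABIQAAAAACWHeK3/+0NDR5y6qGIAAUMiERAAAAAAAAAAAAACEAAiRmVGvv7N2ocgAiIQAAAUQzNEMQAAAAAAAAAAABIxBJY2ZUNTEhNjMgAAAAAAFWQzMzIiEAAAAAAAAAAAABEmVkI0RWAUQQJSAAAAFIqUEjMzIiIRAAAAAAAAAAAAAEMUdDRWhFZVYxAAAANndTEiIzMiIRAAAAAAAAAAASJFMRJYh4iGdlZzEAAAIzRGh0MxEiIRETEAAAAAAAARFbyHhmeavLZ1R2IQABJEVjIRI1VCERRUNTIRAAABEiIjWZZ3e+//1mVWQwERI0VTAAAkQzMlZTVEVUEhESQzREQ1mHrOy5dYqoYzR1VUIzEAATRDM2ZURENERCM0RFVWdjA5i9YkVEy7t0NWVVZEMQATNEQ0VEREQzRERVQzRndTR6q5MYcyFBFnVURVVWZCEjQ0RVQ0RERDRFRFVUMiISV4cyAHUAAAADVFMzRWeHRFVURVVTM0RERFZUQzMiI0ZUEAAWUQAAACIjREVVaJiJiHVEVVZkNERWZ2QjIQABIyEAATIiIBETQzM1ZleavN3LllRVVVVEVVZ3iBEiR3QQAAACMxAAEEc0RUSXaLub7tlWZFVVVVRFVVaalUZCVjEAACRkAAAUVDRmY0mqvKVERshlRVRERDMyI3m6d1M1d2VCACEFWYc0MVmVFZYhN3Q8uHdVVEREQyISRlVUNVZ3iJu4EFeWZRNBAElREAACm8mqupdVVVREMyI0IlRGVWd5mJyopmVUIVYgAnQQAABL3N/cypqYZURDM0RXZERFRWZlRb1ldlRiEiAAJ2RUESR4nO283chkRERFVGdlQjMiIhEQFGd1VZYQAAABaHdTIAACaKvKZDRERFZkdmVSEAAAARABQxNVQwAAAAAoyHdFEAAAIzIRI0RFZlVmVWQjIQEyABEAAAIBAAAAJVQ3iJdxAAAAAAI1VmVnVWVVZTJFMhAAIQAAAAFUQhFHggEzd4kyEAAAEkVnhlVFUzRDNGeEECUwAAAAACiIUQAAABEhFGMyAAEjRmiXQ0YxESNDWaqZcgAAAAEAATIhAAAAAgAABFVDNFRWeJhCRiERI1USRVQQAAAAABAAEhEAAAAkEAAEZ3VUNHiZmGVlNFQ1ZkEAAAAAAAAAIQABIgAAExAAAAAAAAEmebuoiIi6dURXhkAmiZdBAAAiERMzESEgABEAAAAAAUImqqmpmFJIdmeaiXZniXQABBEUIQARAAADVVQxE1VncyI1e9uEWf/qmavKqIeIiEBIISIAACIRWXYRIhN6mqqHggAnqpv///56u6qrunQzMBMjQRABI0ZkVBAkerzu25q7YQAmrvxjNUNHm7pzESR0ESMhEREAARIBIBaJeN7O7b/9Rqq8tYp0aXMmYgABI3pAIgARIiI2YQAAEiESOd7/7v+UNDOKlkeqgxEAESIjWGEhABEiNIggAAEQIzM0Zoz6m8vv10dUaqhkIQEiMiMzVDIREiM0QQEAFGZGu0ACRnmazr2pUiWId3UyIkVDIzI0MhE0MzIQEQETbP+4hViaqojPhXZnd4l1ZlRFVEQiIhIxNlREQxJBJYm8uYqZrMuXRrvGVGVJiIZVREMQEzABEyFVRERXdzJGirk0ec3JYzRVeHhmIQKZhkIjMQAAAAATFFRERWiGI1RGYgAARzFWRGUyJEQxABRBADMjZ2eYVFM3VERVVVMUVmYwBmAAAzV2UxAAADUgAAATRGZUVERCFVZEREMzMRZ3dxB5pwBoY0VEMQAAAjIAJEM0QzIhEQJ4VUREMzMyR4h2ATE3Q2VXRERndSEBNEaGMjEQABEAOHZDREQ0REM0aZMCAARGQyNTMzIAEhFViYRIdmeHQhN1RQJEQ0RFVDREIAIAAYMSIjQ0RYmFNmZ3IolomqiIdDMzNUQjRERWISEAAAAANhEiIzWJl1V3ZTAEhGm8p2VlESIxETVEM0cxAAAAAAAEURERIiIld4QAACZTZ4YiRVZVZhEkZEMyNUEAAAAAAABGIRAAAAAxEgABNUREMAEjRXRFRXdDMhEREBAAAAAAAAN0EQAAAjEBMSNFRVQREiI1ZjQxEQAAAAAAEAAAAAAAACZCIQE0IwOGVVVFZjIjM0VWUrIAAAAAAAMgAAAAAAAAA1MiI0MSNVVVZVd3VDM0VEVk"/>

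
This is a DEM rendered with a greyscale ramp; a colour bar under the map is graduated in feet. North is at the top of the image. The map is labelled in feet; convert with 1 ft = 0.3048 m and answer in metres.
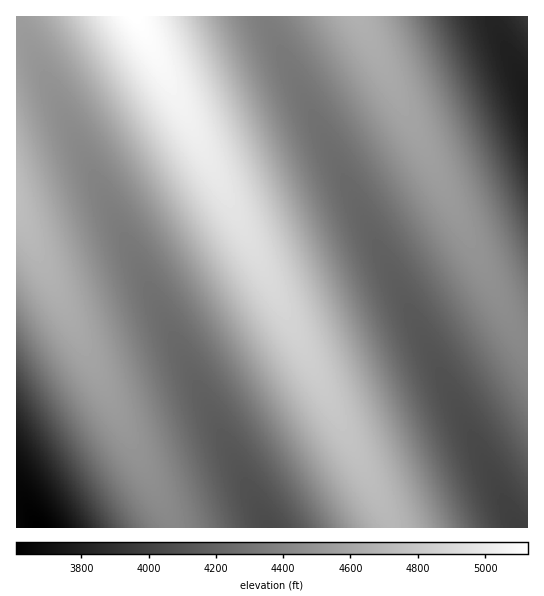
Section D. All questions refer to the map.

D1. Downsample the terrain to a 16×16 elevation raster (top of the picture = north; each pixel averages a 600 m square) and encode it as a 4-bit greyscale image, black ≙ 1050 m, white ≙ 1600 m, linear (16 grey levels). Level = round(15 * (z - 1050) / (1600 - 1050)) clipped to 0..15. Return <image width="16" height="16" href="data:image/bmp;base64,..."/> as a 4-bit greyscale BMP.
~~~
<image width="16" height="16" href="data:image/bmp;base64,Qk32AAAAAAAAAHYAAAAoAAAAEAAAABAAAAABAAQAAAAAAIAAAAATCwAAEwsAABAAAAAAAAAAAAAAABEREQAiIiIAMzMzAERERABVVVUAZmZmAHd3dwCIiIgAmZmZAKqqqgC7u7sAzMzMAN3d3QDu7u4A////ACJXiGVoqpdVJGiHZnmqllU1iYdmirqGVkeZhmebuXVXaJl2eauoZWd5mHeKu6dmeJqYd5vLl2aIqpd4rMqGZ4iqh4m8uXZ4mKmIm8yod4mHqYis3Kd3iYaoib3bl3iZdZiazcqHiZhkmazduXeJl1OZve2oeJqWQ5rO7JiJqoVD"/>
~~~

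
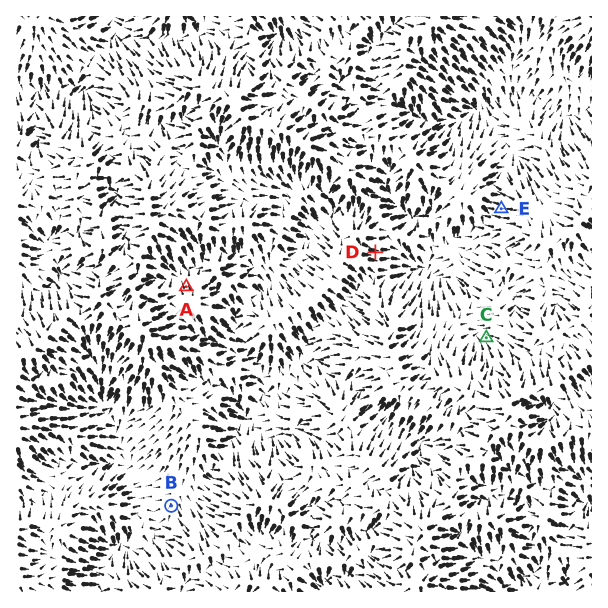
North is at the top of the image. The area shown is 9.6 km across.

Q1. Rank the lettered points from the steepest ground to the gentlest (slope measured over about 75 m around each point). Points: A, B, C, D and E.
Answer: E D A C B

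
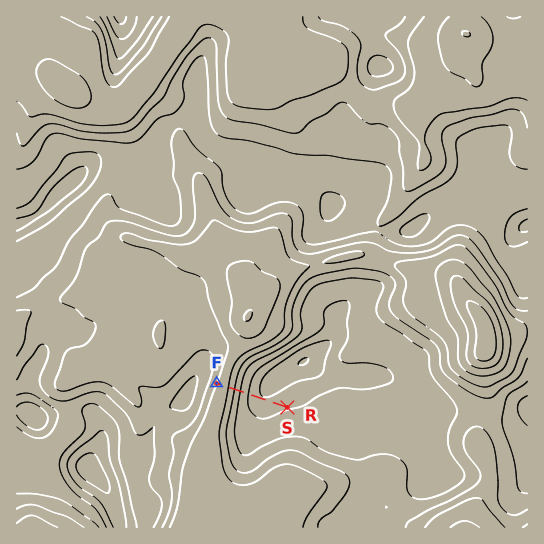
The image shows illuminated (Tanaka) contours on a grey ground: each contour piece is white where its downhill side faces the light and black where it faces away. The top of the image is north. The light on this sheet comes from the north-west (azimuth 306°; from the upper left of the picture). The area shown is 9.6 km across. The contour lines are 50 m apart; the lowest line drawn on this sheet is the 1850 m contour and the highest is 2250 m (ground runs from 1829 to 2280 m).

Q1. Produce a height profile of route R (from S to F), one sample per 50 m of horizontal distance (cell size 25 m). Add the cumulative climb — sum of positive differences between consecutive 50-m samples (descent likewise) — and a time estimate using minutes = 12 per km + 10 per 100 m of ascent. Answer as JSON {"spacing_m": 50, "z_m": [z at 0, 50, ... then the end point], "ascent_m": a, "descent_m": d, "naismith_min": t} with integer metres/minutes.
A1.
{"spacing_m": 50, "z_m": [1945, 1941, 1937, 1932, 1927, 1922, 1917, 1912, 1908, 1906, 1905, 1907, 1913, 1921, 1932, 1944, 1958, 1972, 1988, 2007, 2028, 2052, 2074, 2094, 2108, 2116, 2116, 2110, 2099], "ascent_m": 211, "descent_m": 57, "naismith_min": 38}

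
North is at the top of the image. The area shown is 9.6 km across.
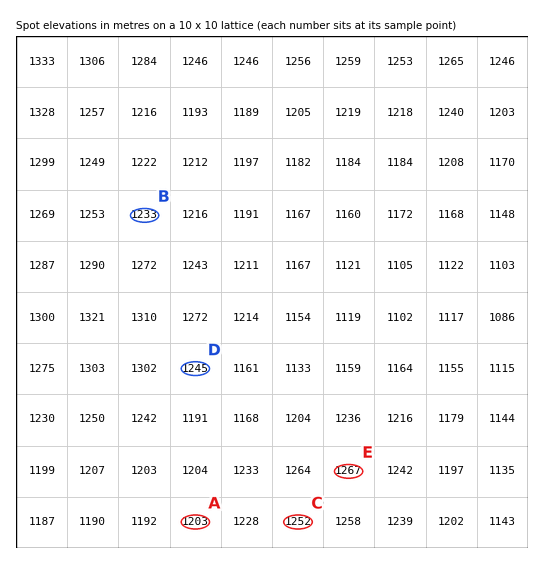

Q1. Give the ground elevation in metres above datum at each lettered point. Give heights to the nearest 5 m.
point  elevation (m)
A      1205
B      1235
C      1250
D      1245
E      1265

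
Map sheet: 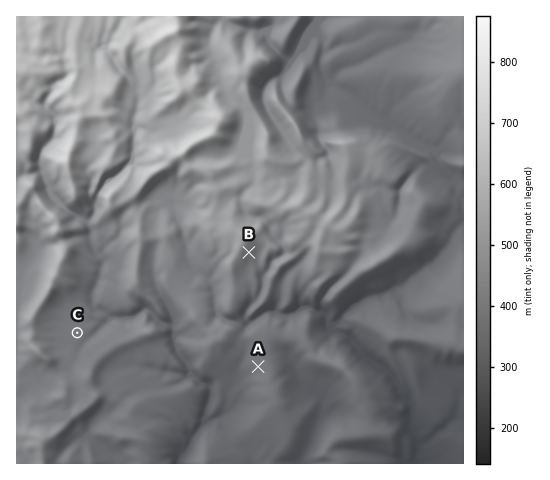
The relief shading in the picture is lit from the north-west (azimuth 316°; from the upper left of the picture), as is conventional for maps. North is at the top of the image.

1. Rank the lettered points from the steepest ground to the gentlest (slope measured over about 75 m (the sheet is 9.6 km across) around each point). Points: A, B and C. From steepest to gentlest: B A C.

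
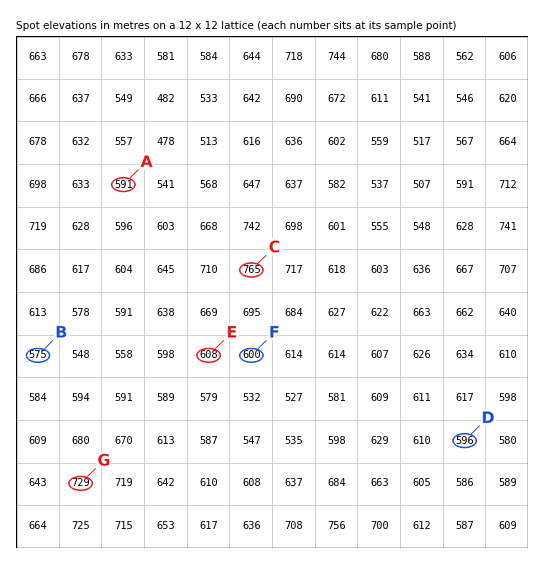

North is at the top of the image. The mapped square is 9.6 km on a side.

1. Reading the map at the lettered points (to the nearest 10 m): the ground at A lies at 590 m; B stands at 580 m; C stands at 770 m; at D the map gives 600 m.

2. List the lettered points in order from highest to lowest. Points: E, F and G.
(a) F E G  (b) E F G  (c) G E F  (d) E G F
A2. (c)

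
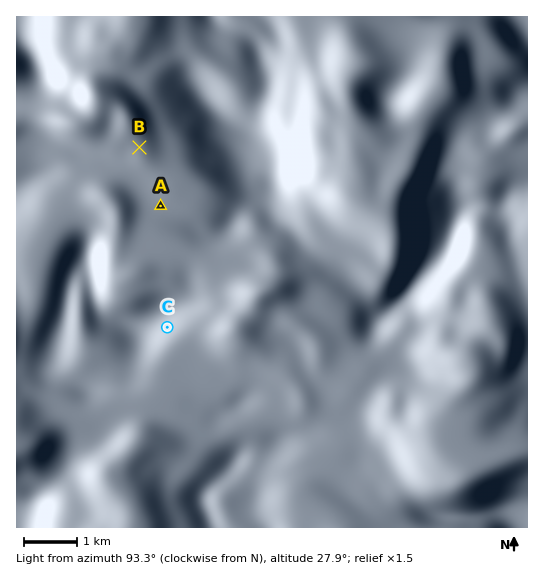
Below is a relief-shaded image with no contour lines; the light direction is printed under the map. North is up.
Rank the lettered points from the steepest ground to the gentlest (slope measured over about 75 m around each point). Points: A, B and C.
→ C B A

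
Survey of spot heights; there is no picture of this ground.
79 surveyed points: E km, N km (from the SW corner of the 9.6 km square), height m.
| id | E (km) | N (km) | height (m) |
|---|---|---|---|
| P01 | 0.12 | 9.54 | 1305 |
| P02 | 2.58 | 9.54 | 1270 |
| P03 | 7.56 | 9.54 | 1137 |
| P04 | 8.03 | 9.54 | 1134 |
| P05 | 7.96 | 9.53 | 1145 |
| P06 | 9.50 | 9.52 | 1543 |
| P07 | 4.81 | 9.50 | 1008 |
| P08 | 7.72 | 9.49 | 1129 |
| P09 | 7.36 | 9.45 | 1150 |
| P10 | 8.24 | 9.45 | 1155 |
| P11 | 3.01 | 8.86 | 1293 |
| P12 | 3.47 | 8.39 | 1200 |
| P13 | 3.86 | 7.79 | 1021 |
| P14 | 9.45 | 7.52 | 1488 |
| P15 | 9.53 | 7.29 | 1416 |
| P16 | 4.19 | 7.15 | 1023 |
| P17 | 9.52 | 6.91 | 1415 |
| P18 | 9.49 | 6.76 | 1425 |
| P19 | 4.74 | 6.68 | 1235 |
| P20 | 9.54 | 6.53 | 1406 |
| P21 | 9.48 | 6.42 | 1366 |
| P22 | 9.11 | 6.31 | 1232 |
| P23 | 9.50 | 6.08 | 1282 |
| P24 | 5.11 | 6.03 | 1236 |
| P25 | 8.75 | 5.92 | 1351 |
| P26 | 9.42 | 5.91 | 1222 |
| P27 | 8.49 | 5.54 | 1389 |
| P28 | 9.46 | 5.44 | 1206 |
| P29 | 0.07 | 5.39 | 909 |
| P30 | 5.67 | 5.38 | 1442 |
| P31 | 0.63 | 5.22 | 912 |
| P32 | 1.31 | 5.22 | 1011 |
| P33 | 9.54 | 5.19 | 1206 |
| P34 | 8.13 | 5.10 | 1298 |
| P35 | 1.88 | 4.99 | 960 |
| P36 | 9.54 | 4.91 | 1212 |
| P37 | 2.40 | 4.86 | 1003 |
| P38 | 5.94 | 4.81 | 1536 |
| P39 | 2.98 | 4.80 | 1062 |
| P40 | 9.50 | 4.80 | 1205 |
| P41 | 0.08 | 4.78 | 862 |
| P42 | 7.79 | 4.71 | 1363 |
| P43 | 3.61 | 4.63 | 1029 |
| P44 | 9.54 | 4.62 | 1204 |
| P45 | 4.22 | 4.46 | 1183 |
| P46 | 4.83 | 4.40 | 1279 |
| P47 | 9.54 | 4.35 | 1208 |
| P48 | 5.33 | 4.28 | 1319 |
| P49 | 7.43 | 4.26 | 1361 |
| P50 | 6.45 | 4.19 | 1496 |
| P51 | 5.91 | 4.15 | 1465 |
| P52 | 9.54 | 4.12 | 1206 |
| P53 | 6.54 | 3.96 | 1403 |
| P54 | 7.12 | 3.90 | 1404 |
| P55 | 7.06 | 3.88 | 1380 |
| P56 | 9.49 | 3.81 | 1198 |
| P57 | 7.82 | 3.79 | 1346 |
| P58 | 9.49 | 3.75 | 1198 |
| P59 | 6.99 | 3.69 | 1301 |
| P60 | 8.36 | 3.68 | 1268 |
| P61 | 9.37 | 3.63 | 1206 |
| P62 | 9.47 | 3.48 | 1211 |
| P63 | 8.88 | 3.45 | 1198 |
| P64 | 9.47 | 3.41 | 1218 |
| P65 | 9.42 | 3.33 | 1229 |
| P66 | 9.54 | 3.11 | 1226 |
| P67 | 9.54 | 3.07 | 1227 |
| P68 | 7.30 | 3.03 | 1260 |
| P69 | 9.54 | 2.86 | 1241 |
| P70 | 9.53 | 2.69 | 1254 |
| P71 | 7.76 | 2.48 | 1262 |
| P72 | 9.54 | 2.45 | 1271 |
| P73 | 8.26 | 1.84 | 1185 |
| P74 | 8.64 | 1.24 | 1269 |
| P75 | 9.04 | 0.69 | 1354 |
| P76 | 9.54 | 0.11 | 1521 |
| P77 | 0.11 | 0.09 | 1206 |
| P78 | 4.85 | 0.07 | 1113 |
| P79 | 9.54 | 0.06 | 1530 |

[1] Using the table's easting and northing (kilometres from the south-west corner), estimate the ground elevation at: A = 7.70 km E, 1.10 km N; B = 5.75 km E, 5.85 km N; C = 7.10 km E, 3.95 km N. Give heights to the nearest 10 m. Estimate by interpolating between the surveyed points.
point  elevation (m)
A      1210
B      1380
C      1420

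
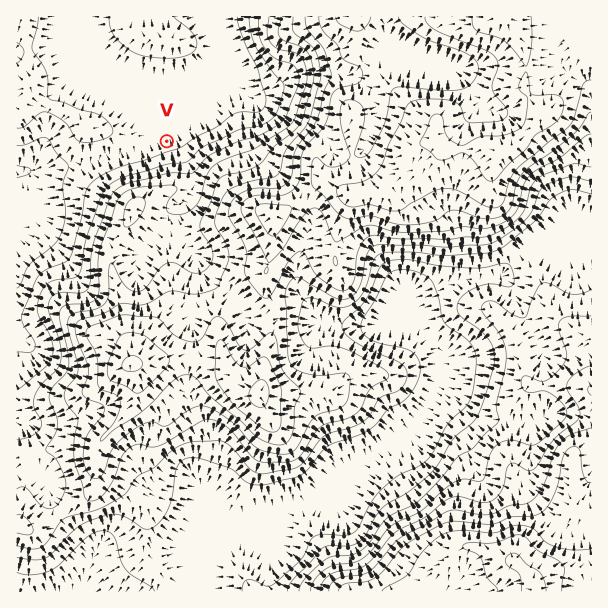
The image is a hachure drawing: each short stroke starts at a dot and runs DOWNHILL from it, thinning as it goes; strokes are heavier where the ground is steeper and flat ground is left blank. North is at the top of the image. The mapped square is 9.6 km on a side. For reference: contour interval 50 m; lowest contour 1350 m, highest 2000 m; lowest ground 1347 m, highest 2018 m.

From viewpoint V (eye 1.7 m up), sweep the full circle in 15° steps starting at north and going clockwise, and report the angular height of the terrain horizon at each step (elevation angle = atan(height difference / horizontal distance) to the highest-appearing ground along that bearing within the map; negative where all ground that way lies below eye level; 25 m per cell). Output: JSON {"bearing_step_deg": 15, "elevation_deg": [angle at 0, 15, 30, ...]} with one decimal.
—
{"bearing_step_deg": 15, "elevation_deg": [1.9, 1.1, 0.6, 5.1, 6.6, 7.6, 8.9, 9.6, 11.7, 12.2, 11.0, 13.1, 13.4, 12.5, 11.6, 6.6, 1.6, -0.3, 1.1, 1.7, 0.7, 0.2, 0.2, 1.4]}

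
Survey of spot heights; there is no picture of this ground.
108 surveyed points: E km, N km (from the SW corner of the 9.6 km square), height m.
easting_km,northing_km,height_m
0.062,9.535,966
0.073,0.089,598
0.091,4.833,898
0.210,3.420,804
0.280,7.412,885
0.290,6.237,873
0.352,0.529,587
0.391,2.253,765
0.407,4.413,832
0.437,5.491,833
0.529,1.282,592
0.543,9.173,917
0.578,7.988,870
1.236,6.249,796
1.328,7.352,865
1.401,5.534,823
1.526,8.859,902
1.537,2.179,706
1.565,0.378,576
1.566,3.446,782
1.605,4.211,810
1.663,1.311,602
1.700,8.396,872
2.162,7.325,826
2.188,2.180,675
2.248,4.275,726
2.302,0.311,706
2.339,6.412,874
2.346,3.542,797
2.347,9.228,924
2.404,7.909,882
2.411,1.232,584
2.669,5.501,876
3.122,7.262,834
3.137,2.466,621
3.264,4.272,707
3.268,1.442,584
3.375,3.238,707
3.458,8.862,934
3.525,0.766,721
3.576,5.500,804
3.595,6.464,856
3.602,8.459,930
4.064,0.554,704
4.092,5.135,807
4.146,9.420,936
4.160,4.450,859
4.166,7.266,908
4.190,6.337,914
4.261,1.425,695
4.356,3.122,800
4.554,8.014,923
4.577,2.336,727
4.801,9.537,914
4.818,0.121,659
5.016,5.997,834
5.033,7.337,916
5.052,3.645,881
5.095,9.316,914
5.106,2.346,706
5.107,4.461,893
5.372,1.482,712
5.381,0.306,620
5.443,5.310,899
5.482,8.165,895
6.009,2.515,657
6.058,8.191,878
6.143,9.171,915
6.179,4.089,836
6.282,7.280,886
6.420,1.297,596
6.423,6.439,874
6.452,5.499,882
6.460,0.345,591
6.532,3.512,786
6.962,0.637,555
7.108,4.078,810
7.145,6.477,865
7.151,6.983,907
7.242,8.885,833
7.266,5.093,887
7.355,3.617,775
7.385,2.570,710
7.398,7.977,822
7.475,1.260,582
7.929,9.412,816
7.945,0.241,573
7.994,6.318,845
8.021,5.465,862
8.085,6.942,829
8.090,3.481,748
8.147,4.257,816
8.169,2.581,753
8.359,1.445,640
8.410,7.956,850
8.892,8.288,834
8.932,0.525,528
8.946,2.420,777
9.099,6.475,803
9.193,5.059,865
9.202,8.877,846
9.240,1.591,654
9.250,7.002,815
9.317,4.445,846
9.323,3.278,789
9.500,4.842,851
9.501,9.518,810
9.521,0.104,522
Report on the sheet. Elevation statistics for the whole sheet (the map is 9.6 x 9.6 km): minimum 510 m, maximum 970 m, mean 790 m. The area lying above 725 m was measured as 67.4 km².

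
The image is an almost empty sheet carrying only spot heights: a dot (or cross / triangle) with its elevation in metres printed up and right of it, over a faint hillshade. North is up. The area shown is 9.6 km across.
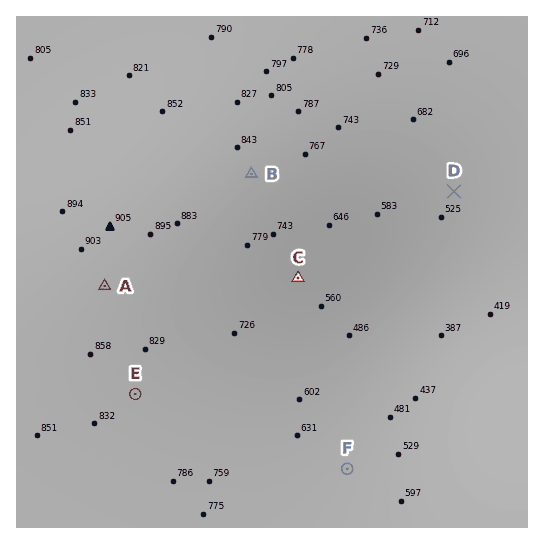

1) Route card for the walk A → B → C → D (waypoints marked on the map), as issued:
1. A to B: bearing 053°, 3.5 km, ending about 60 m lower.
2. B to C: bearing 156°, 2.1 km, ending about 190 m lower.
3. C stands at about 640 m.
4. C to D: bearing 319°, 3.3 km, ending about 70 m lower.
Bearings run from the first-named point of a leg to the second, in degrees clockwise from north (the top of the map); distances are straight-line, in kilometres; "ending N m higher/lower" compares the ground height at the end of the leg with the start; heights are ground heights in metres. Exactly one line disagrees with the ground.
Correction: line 4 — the bearing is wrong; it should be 061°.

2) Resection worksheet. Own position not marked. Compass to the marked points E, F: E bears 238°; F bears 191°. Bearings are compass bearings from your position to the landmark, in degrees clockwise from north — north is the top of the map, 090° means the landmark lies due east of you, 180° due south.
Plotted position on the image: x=393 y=233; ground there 530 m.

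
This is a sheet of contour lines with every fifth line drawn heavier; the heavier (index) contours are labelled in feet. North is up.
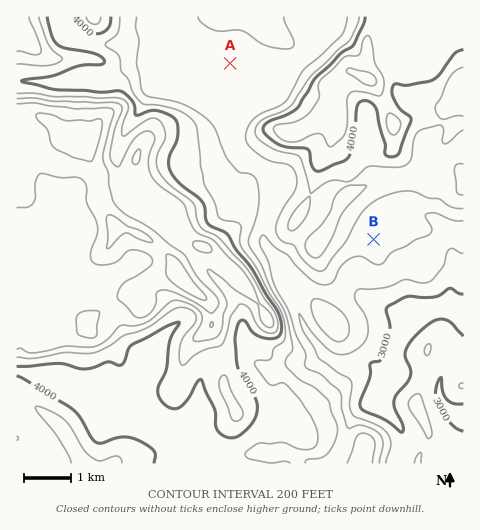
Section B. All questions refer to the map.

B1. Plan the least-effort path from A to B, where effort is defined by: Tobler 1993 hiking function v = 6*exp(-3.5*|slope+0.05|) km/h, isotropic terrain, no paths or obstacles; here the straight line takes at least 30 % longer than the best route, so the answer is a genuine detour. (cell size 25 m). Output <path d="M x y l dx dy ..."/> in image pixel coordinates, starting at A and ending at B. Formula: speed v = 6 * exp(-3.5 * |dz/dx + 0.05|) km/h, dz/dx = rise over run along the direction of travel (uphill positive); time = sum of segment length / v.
<path d="M230 63l0 3 13 25 0 17 6 11 0 14 3 7 14 14 26 13 9 9 6 12 9 9 10 5 9 9 7 4 12 12 14 7 6 5"/>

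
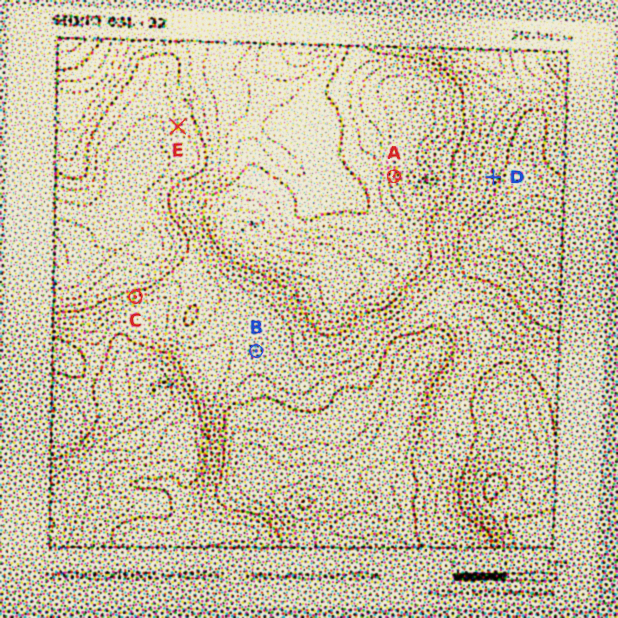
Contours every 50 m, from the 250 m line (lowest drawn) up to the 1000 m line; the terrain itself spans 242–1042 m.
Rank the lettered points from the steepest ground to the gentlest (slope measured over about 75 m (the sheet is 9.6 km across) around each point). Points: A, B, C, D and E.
C A D E B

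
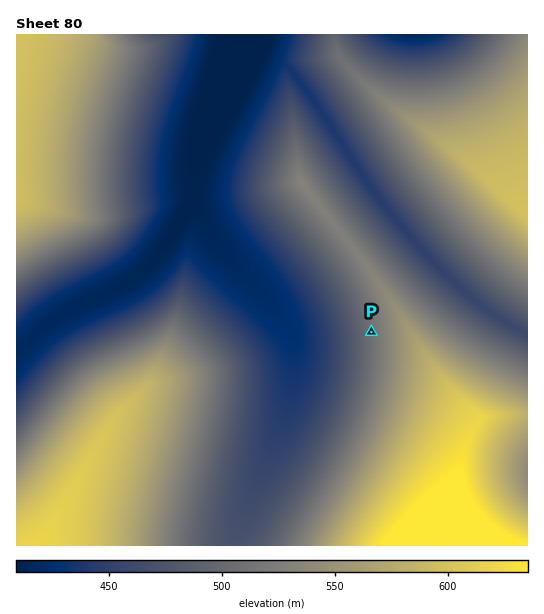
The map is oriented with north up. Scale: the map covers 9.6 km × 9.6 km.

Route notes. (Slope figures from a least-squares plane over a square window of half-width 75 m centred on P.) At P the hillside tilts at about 4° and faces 263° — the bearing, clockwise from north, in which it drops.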